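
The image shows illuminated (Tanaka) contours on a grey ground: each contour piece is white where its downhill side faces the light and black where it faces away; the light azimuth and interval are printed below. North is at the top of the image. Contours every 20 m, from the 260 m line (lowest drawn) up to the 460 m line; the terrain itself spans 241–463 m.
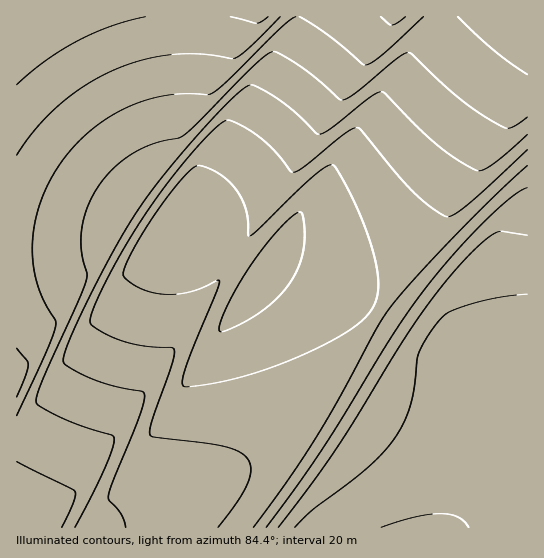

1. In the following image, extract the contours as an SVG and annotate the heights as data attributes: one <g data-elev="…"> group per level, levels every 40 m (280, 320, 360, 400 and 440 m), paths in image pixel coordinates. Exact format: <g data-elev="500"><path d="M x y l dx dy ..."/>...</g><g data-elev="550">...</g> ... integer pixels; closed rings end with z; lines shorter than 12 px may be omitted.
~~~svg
<g data-elev="280"><path d="M17 348l10 13 1 4-2 10-9 22"/><path d="M280 17l-30 30-15 11-4 1-34-5-31 1-33 8-32 13-25 15-22 19-20 21-17 24"/><path d="M405 17l-8 6-6 2-10-8"/></g><g data-elev="320"><path d="M527 117l-17 11-4 0-8-4-20-12-19-14-50-45-3 0-7 4-42 35-10 6-5 2-4-2-19-17-17-14-21-13-8-2-7 3-12 10-69 70-7 3-17 3-17 6-14 8-14 11-18 21-12 24-4 16-1 15 1 15 5 17-1 7-8 21-35 76-7 21 2 6 19 11 25 10 29 9 3 3-1 10-8 20-30 59"/></g><g data-elev="360"><path d="M527 150l-57 53-15 11-8 3-16-9-18-17-55-63-5 1-7 4-41 33-12 6-18-21-14-13-19-12-15-6-6 4-10 8-29 33-30 40-28 42-25 48-8 19-1 8 3 4 8 5 22 10 19 5 29 1 3 2 0 6-3 11-20 57-1 10 1 3 72 10 15 5 10 8 3 11-4 15-10 17-19 25"/></g><g data-elev="400"><path d="M220 331l3 0 12-4 24-14 18-14 13-16 9-17 5-19 0-21-1-11-2-3-7 3-13 12-30 38-25 43-6 17z"/><path d="M527 188l-16 9-26 24-31 33-29 35-33 46-72 118-54 74"/></g><g data-elev="440"><path d="M527 294l-25 3-25 5-26 9-9 6-12 16-11 18-8 54-7 17-9 16-11 13-15 15-55 43-19 18"/></g>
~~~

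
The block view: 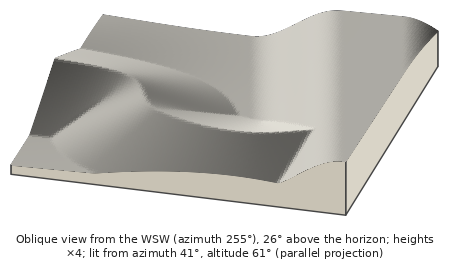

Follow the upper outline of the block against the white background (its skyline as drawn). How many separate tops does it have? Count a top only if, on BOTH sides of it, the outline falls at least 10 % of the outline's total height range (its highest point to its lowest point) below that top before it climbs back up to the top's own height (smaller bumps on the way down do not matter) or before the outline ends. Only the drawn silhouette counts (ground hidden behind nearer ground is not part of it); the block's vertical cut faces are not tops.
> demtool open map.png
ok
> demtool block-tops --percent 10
2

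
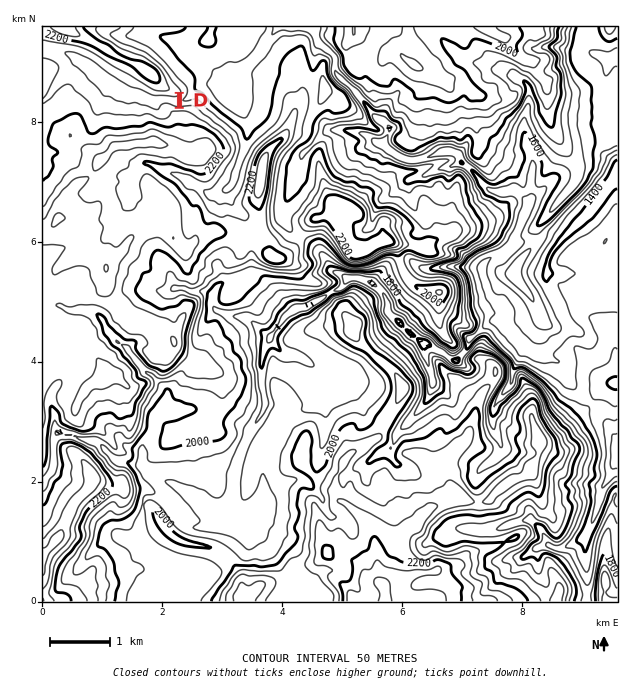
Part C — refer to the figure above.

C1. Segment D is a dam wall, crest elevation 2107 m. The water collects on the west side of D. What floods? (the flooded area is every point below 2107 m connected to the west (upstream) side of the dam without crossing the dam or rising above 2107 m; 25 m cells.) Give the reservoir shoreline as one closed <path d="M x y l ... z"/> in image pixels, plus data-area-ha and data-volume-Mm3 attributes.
<path d="M73 50l-12 0-1 2 8 6 2 8 6 2 10 11 10 9 7 10 9 2 3 2 7 0 5 4 10-2 2 2 10 1 8 5 3 0 0-4 4-4 5 0 6 3 2-1-1-11-1 1-3-1-18 0-8-3-6-4-9-2-22-14-18-14-18-8z" data-area-ha="60" data-volume-Mm3="12.58"/>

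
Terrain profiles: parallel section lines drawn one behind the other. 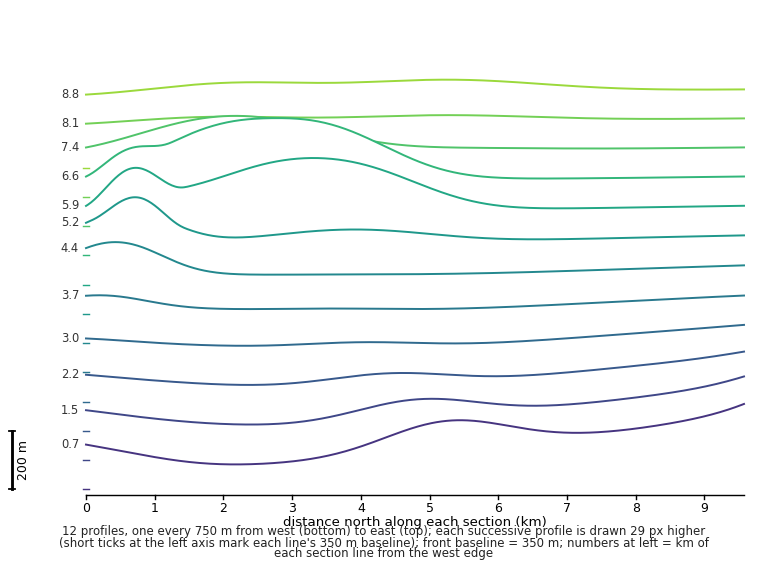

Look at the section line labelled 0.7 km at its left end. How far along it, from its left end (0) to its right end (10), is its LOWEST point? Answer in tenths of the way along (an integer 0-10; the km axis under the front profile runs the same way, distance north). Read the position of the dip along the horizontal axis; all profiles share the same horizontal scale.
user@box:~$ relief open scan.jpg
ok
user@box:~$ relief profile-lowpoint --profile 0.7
2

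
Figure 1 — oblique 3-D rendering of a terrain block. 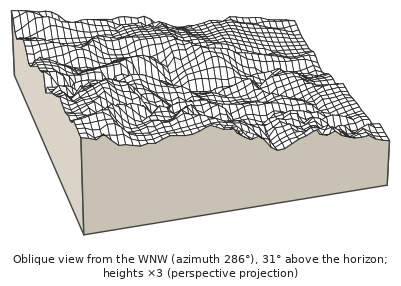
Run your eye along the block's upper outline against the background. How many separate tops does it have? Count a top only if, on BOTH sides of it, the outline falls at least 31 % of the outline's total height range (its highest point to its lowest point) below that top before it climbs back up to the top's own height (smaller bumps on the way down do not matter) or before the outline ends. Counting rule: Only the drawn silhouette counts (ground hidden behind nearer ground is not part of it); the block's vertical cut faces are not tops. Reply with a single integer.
0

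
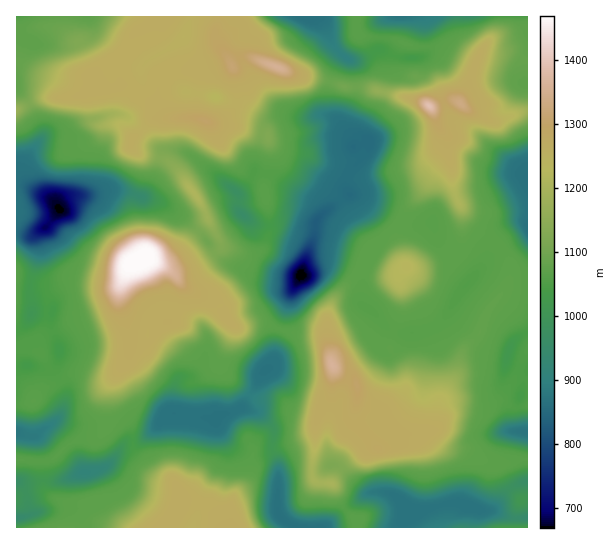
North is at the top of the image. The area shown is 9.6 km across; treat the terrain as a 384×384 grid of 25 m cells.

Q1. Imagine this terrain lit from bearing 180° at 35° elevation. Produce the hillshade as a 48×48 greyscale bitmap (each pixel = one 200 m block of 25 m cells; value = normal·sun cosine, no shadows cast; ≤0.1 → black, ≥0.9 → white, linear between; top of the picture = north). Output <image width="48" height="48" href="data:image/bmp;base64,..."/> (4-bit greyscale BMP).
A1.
<image width="48" height="48" href="data:image/bmp;base64,Qk32BAAAAAAAAHYAAAAoAAAAMAAAADAAAAABAAQAAAAAAIAEAAATCwAAEwsAABAAAAAAAAAAAAAAABEREQAiIiIAMzMzAERERABVVVUAZmZmAHd3dwCIiIgAmZmZAKqqqgC7u7sAzMzMAN3d3QDu7u4A////AHRHiZh1RXiZmZmWM3rv/riJmZmIdmY0eJiImZmGRGiZmZmGRoru/rdWiZmYh3h3mqqod4iIZWiZmId1eJm97shEeazMqqvLmYmXVEVoh3iZh0M0iZic3Lq6vN7u3d3cp6qpdUNGiGZ2RCM1iqmKmJvv/+3d7u3Mu8uru6p2eFMiI1Z3isuJh53//+7dzMuqvHZpvN3Zd2QjRFZ4mtuau8ze7u7typmYiCIlm8zMl0MiIiNoiaqqvNuaq7vMypl0MldkaZmrqDIiI0RGZ4mavLqZmZmau5l0NN3IWJmaqoZmeIdCNZh5qpmZmZmZqqmrzO7cmJqqmrmZmZl0VplnmZmZmYiIiZmt7ru8uZzMusy8zMy5iHdmmZmZmIh4iJmaq5mbupvd3M3d7u7rh0VliqmYd4d3d4mZmYiJqYm83czczNzKh0R1i7mGRGZmZ4mYmYiZmYaKvNy7qqqamHeHi6hTM0VVV4mYiZmYiYZ5mszLqZqrypmYiYY0VlVmZ4mZiZmZmZd5mazMqZvd3cyZhmRHiHd4h4mZmYiZqZmZmZrN2r3tzuyZhlR5mYiZiImaqYeJmZqpmZm9zNzKq7iHiFWJmZmZmImZqZiImZuqmZmavtqWeFI0V0eZmZmZmZmZmpmZmausuZmZrKmGdSEAFGiZm7qZmZmZmZmZmaqt26qqqZhmdEMAAnmZvdy5mZmZmZmZmYib3dy7mYU1dnYwAGmazMy5mZmZmZdomXZ5vd3JiFNImZmGQkmZmaqpmZmZmWQ0aGVnmryXhkaJm7zLlliYV4d4mZmZmCIyJXRUeIdWZHqZm7vcmGeZVERYmZmZhiMiMkMhIzI0RZmHearMmGaJhUV5mZmZc3dCMhIAAAASSadmeKqqmHNGiHiZmqmYVKuVIjIAAAAke5ZWmZqqmIQiaJmZrLmYV5mIZVUyISR5qmZ5qpmqqYdkWJqpvLmXeIeJqXd1VWibyGeaqZmqqZiHeJvMyoiGaInN3LmZm7qrpXiqmZq7mZmZqZvNyXh1eJzv/+3N3cu6VorLmZu7qZmZqaq8uoh2iZrf//7u7tumWL3KmaqruZmYiZqrqYmZmaqs3d3e7sqHjO7KqqqqqZmXSIiqmaqry9yYmaqry6ur3u3Mu6mYiZmYV3eZmsq+7u65mazKib3e7brNupmYiZmamIeKmazv7s3bq7u5ebzNypmrqIiHiZq82pmqmb3t3bve7typmZmZmIiZuYmZm73u28zLm7upq4ve7tzLqZmIh3iau7vN3u7tzduoqpmGRWmqqqqqqZmYiZmZve7v7u27qGMVh4hkRYh3iZmZmZmZmaqprO7tupiHZCEDNohmeJh2eImZmZmZmZqqvMuXdjNFZmZCJYmZmZdlRWeZmZmZmZmaqXQhQzV3iId2VHmqqZh1VER4mZmYmZmIdiASNJy5mZmIhUipmZmYh1RYmZmZmZiIdzMyR6y5iHZWhjN4iZmZh3ZWiZmZmYiZcxIjaJmWMiMzVTEliImYh3dleZmZmYiZUAAWiImEAANCJDEDeA=="/>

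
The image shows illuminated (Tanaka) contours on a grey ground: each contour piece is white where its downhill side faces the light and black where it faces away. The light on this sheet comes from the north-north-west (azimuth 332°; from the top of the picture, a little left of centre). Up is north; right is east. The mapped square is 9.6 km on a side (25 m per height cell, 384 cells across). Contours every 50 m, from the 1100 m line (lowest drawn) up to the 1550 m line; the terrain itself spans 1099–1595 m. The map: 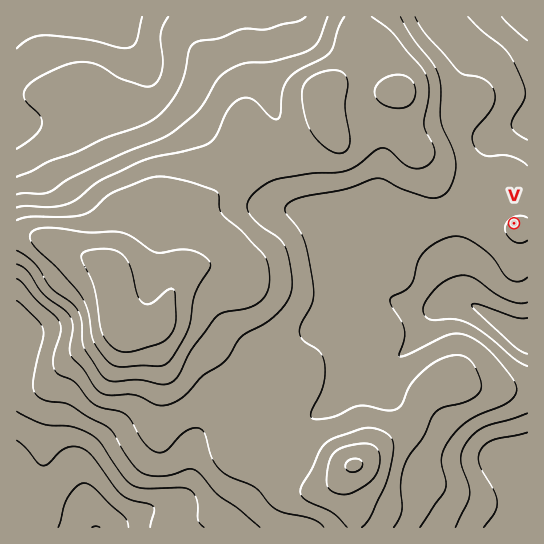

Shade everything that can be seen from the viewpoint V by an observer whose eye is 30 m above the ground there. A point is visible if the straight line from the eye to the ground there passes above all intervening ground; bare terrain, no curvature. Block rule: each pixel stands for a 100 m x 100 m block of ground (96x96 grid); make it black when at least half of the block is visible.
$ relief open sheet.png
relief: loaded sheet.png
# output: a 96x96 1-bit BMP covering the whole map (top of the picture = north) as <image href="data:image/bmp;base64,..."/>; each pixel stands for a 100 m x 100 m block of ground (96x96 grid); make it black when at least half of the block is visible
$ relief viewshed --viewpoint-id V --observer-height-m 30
<image width="96" height="96" href="data:image/bmp;base64,Qk2+BAAAAAAAAD4AAAAoAAAAYAAAAGAAAAABAAEAAAAAAIAEAAATCwAAEwsAAAIAAAAAAAAA////AAAAAAAAAAAAAAAAAAAAAAAAAAAAAAAAAAAAAAAAAAAAAAAAAB8AAAAAAAAAAAAAAB8AAAAAAAAAAAAAAA8AAAAAAAAAAAAAAA8AAAAAAAAAAAAAAAcAAAAAAAAAAAAAAAcAAAAAAAAAAAAAAAcAAAAAAAAAAAAAAA8AAAAAAAAAAAAgAB8AAAAAAAAAAABwAH8AAAAAAAAAAAHwA/8AAAAAAAAAAAf4D/+AAAAAAAAAAD/8H/+AAAAAAAAAAH/8f//AAAAAAAAAAP/////AAAAAAAAQAf/////gAAAAAAAYAf/////gAAAAAAAMAf/////gAAAAAAAHAAD////AAAAAAAADgAB///+AAAAAAAAD4AB///8AAAAAAAAD8AB///8AAAAAAAAD+AB///8AAAAAAAAH/AD///8AAH8AAAAH/gB////4H/8AAAAH/wB///////8AAAAH/4A///////8AAAAP/8A///////8AAAAP5+B///////8AAAAP5+D//v////8AAAAf5/D//D////8AAAAf//H/+D////wAAAAf//v/+D////gAAAAf////+H////AAAAYf/////P///8AAAA4f/////////4AAAAwP8A///////wAAABwP4A///////gAAABwPwA///////AAAABgPwA//////+AAAABgHgA//////+AAAABgHgA//////8AAAABgHwB//////8AAAABgDwB///4P/+AAAADwDwD///gP//j8AADwD4D///Af///8AAD4B8H//+Af///8AAD4B8P//8B////8AAH4A/f//8D////8AAH4A////4D////4AAH4AA///wD///v4AADwAA///gD////4AADgAB///gD////8AAAAAB///AD////8AAAAAB///AD////8AAAAAD///AD////8AAAAAH///AD////8AAAGAf///gD////8AAADA////8H////8AAAAA//////////8AAAAA//////////8AAAAA//////////8AAAAAgf////////8AAAAAAH////j///8AAAAAAH////h///8AAAAAAD////B///8AAAAAAD/8H/A///4AAAAAAD/AD/A///AAAAAAAB8AD/Af/4AAAAAAABwAD+AP/4AAAAAAABAAH8AP/4AAAAAAAAAAH4AP/8AAAAAAAAAAH4Af/+AAAAAAAAAAPwB//+AAAAAAAAAAPgH///gAAAAAAAAAPAP///8AAAAAAAAAPA////8AAAAAAAAAPA////8AAAAAAAAAOAP///8AAAAAAAAAOAD///8AAAAAAAAAPAB/8P8AAAAAAAAAHAA/8H8AAAAAAAAACAAf8D8AAAAAAAAAAAAP4D8AAAAAAAAAAAADwB8AAAAAAAAAAAAAAAAAAAAAAAAAAAAAAAAAAAAAAAAAAAAAAAAAAAAAAAAAAAAAAAAAAAAAAAAAAAAAAAAAAAAAAAAAAAAAgAAAAAAAAAAAAAAAAAAAAAAAAAAAAAAAAAAAAAAAAAAAAAAAAAA="/>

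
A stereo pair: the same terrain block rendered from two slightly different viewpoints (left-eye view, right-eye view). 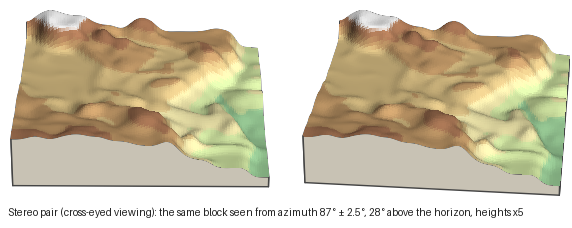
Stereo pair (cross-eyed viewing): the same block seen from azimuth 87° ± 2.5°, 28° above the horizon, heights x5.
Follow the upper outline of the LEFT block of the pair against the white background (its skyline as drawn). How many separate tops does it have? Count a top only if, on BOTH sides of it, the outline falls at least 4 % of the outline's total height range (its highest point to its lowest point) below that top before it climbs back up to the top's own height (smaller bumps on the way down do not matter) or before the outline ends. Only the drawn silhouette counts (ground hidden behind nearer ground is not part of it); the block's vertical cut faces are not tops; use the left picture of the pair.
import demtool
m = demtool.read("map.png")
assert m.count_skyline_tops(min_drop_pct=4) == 2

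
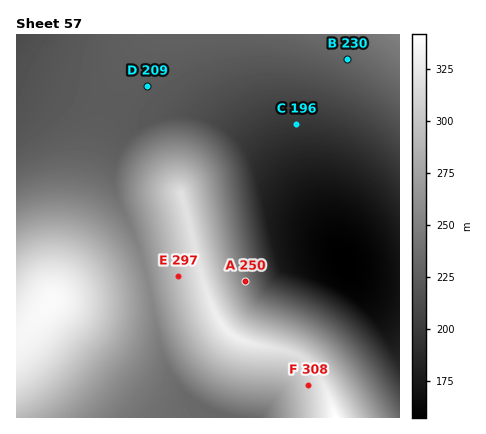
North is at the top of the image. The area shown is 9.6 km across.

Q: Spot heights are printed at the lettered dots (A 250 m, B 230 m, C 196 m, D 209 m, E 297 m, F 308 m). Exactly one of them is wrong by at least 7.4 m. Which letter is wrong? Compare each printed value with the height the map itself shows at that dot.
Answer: D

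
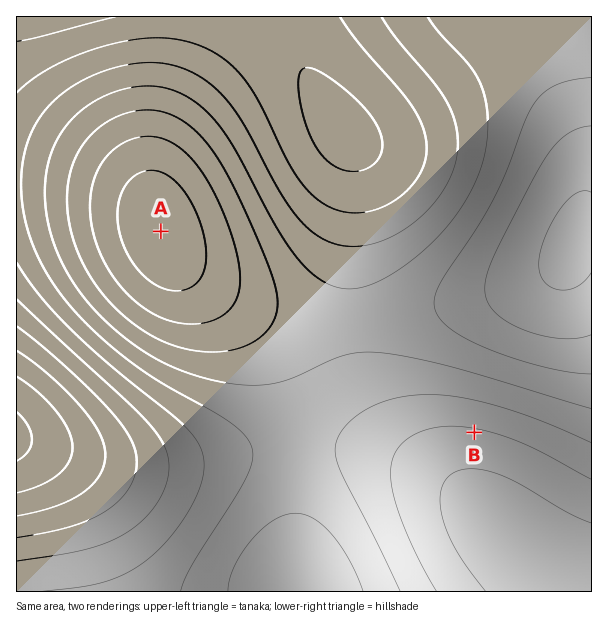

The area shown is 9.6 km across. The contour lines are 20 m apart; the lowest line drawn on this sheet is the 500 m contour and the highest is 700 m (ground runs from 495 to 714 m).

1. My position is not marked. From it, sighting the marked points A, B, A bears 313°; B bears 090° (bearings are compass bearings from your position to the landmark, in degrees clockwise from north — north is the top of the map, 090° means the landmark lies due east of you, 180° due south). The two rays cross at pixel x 376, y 432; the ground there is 610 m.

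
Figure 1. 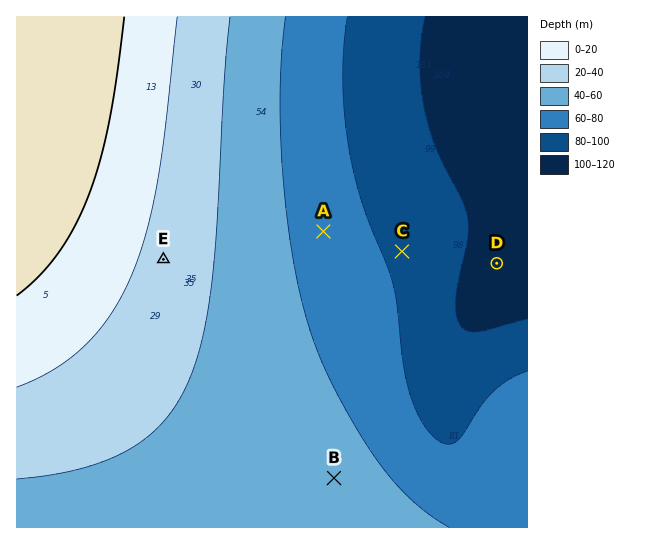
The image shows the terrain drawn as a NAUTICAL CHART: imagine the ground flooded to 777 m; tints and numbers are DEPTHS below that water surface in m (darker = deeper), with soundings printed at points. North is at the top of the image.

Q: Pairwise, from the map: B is higher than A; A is higher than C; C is lower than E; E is higher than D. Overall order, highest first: E B A C D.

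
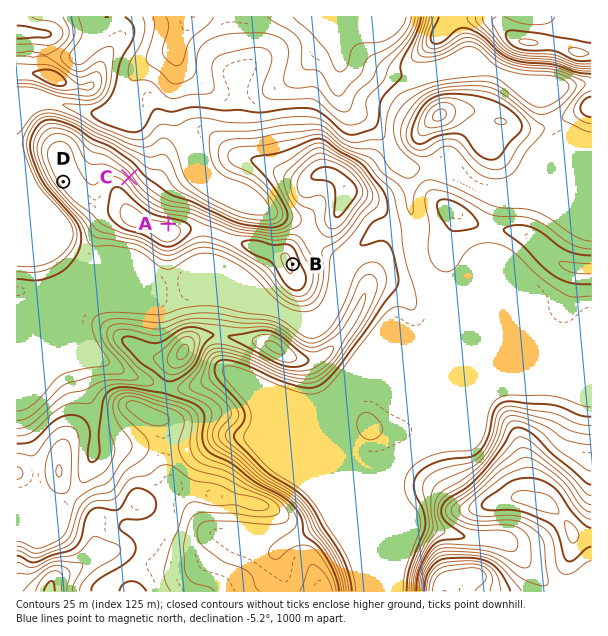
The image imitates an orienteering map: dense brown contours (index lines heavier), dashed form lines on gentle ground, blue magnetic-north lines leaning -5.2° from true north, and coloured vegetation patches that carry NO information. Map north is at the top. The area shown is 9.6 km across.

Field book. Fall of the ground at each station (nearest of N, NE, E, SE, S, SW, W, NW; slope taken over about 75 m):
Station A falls N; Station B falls E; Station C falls NE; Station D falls SW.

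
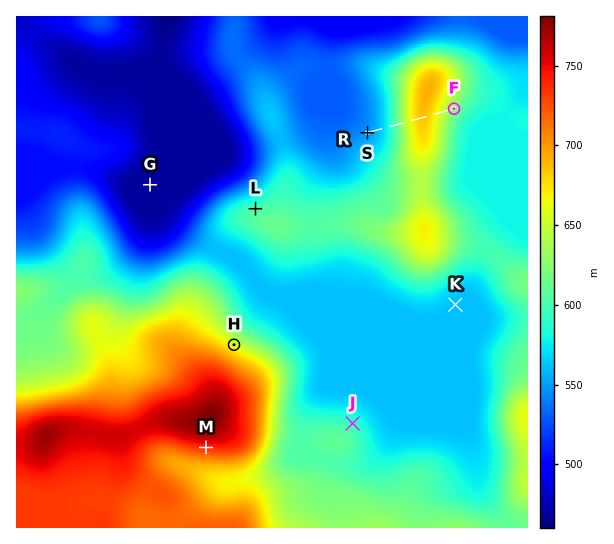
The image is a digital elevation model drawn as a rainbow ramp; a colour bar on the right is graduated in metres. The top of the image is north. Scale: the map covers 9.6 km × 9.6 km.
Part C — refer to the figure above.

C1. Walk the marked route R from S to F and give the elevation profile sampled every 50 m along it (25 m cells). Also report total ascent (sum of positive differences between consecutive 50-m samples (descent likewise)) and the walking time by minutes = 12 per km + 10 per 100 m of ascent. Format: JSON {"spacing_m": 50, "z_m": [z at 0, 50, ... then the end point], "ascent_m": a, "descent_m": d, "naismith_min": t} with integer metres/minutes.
{"spacing_m": 50, "z_m": [548, 550, 552, 555, 558, 562, 567, 573, 580, 587, 596, 605, 615, 625, 635, 646, 655, 664, 672, 678, 682, 685, 685, 684, 681, 677, 672, 666, 659, 653, 646, 640, 634, 628, 624], "ascent_m": 137, "descent_m": 61, "naismith_min": 34}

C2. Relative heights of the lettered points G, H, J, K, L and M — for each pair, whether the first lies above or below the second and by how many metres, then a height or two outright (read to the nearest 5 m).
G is below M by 270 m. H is above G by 190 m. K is below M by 180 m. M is above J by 150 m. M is above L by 140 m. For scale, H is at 660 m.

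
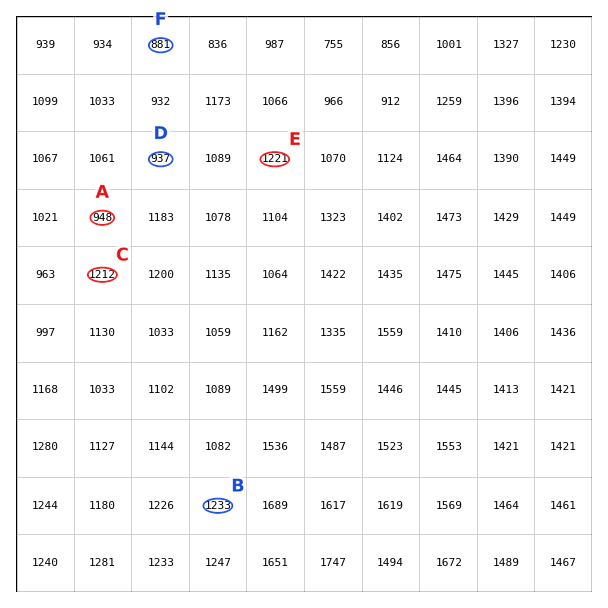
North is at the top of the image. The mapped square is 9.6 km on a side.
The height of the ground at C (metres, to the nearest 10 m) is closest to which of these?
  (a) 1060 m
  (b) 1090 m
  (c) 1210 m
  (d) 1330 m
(c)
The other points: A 950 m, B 1230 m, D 940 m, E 1220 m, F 880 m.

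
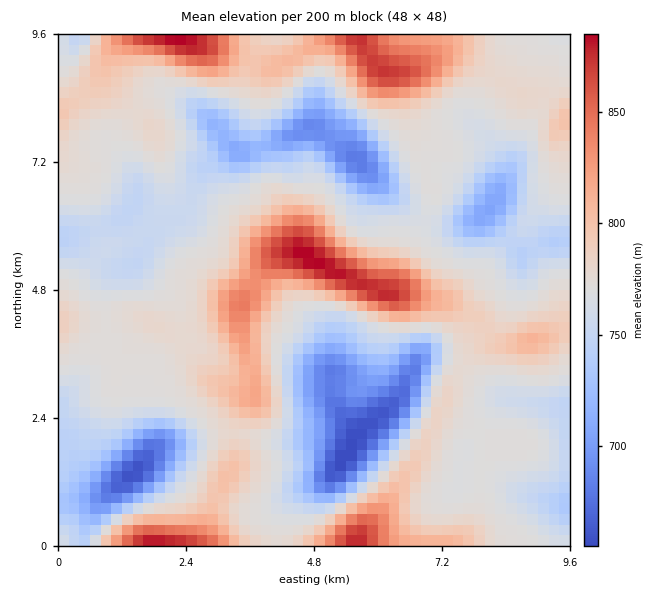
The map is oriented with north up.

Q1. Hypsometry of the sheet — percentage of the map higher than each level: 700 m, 94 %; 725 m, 89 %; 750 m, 78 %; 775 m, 39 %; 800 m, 16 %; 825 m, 9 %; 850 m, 5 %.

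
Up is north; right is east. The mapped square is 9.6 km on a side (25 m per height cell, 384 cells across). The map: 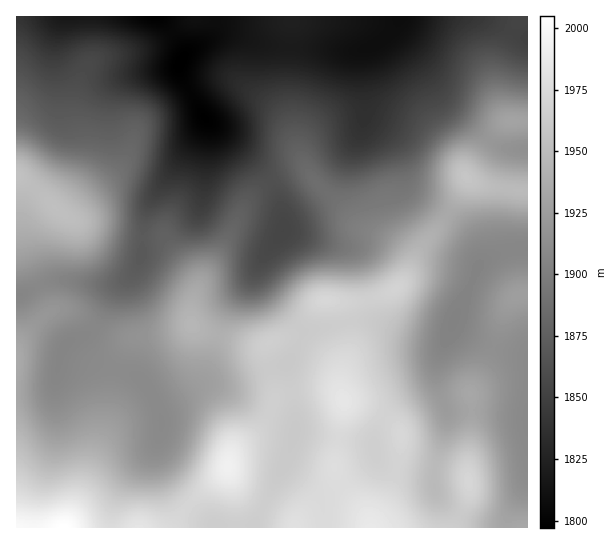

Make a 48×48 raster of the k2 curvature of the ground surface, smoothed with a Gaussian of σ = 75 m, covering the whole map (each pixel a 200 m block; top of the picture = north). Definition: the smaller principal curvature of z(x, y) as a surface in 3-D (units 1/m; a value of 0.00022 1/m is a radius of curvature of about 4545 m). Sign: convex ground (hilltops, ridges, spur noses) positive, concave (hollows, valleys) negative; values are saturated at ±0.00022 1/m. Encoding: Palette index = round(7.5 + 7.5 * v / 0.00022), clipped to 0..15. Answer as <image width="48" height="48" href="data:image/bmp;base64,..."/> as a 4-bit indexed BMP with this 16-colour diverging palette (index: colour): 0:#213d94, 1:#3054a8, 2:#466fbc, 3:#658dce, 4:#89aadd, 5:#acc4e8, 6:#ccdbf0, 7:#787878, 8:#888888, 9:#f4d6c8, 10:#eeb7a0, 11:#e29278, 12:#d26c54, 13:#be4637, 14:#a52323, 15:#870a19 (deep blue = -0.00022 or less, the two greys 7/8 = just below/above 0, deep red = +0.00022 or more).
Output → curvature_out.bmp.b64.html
<image width="48" height="48" href="data:image/bmp;base64,Qk32BAAAAAAAAHYAAAAoAAAAMAAAADAAAAABAAQAAAAAAIAEAAATCwAAEwsAABAAAAAAAAAAlD0hAKhUMAC8b0YAzo1lAN2qiQDoxKwA8NvMAHh4eACIiIgAyNb0AKC37gB4kuIAVGzSADdGvgAjI6UAGQqHAIZZy4Qkm5ZmZVRFRImHZmeIiJdVdjIiaYZYmXUze4VWZVVVQ2mHZmeJiIZDNFYwN2VGd3dDWHRWZVZmQld3dmeIiHYxJYlhJWVFd4hkNWRFVWiHQ0Z2Z2Z3ZmUgOKuCFHZEd3h1M0M0VYqoU0Vmd3ZmVmYgWqqDI3ZEZ3d2QzMjV5upVEVniYdlVmcgSqlzI3dEZ2ZmVEMhR5qYVVVWiYdlV3cwOqlzJHdUVmZmZVQxJ5qXVWVWd2ZlZ4hAGJhjNYdEVmd3dlVCFZqnVmZWZVVVaJlQBmZTRXdDV3d3dlVDI3mVVnZVVWZUWKpgBEREVnYzZ3eIdlVUIkZTRnZVaJl1RolQFERVVmU0Z3d3dlVmQjMiV4ZFeaqGZmcwJmd2VmU0Zmd3ZlVnVDMjaIZFiZmHd2YgSaqGVmUkZmZmZlVndVRFZ4ZWiIiHh3URarl2ZoYjZ3dmZlZ3ZlRnZmZWiHd3d3USWIdmZpczaId2ZlZ2ZlR4dmVWeId3dmUiRmZmZpdDV4d3d1V3dkRqmHZWeIiHdlUjRWVmd4ZURWZ4h1V5l1NZqYdlZ3h3ZlUzRmZmZnVVVFVohkWKqFNHiHdmRFZmZmYyRWZnZkZndmVWdkWKqFM0ZlVVVERVVmYyRVZ3djaJmHZFZTWJh0IRIzRniHd2ZmYxNFaIhzRpmHZDRDWIh0EAAkabuYdmeZhSI0WJmDIjMhEiIzWJmYQAADe+2nZVerp0M0RpqWQxAAEiIiNpq6gwAAJ7uGREaaqFRERWeIdUNERCIiJHq5dBAAASIQASRndmVEVUVYdVaIdTETMkeGRDIhAAAAAAJWVVVEVVVXZWiqlzAVUyRURVMzIQACMyNodmZEVmVWZniruVAFliEzVnVEVDRohlRYiIdUVVRFZ4ic23ADqVEUZ4ZEREaJh2VFd3ZUREM1aIiKyoMAiHMEeIdUM1Znh2VDVUM0VVZ1aIiJl1QAR3USeIdTJGZnd3ZDMzNHd2imZ4iIhUUwBoYieYdTJodmZ4h0IjWKhmeYZneJZEZxA3cyaYZDSJhUVomFEVnLdmeLhlZ2VFeFAWdTWHVEaIdTRXh1EX3sdVZtpkRERFeIIEdUV1RHiIZTNFZlIn7rdCIagxEjRWeIQCVURURoiHZUM0REMUmmIAADIBJFZmeIcRNUQzV4iHdlRFVVQRRSATRBEjV3dmmqlBJDIjV4iId2RFZnYxIyNpmEVVeIdmi8pSEiJEVniIh2VFZ3djI0esqHdmeHdmirlBATVmZ4iIh3VWZ4h1M2iql4hmd2ZVVnUgAld3Z4iIh3ZmZ4iGQ1d3Zodld2UyIiIQJXiHd4iId3ZmZ4h2VFZmZndVZ3ZTIQEjRpqXd3d2ZmZmZ4hlZmZmZodUaJmHdlQzRYmHZlVVVURVVndmZ3d2ZYhUWKqYiHVDM0ZlVERERERERWZmeIh2RIhTV5qYiGVFQzRVVVZmZmZlVFZnd3dkRGZTNFVVVUM2hlVnd4iId3d3ZVVnZmVVV0RDIAAAABNYmGZ3iImId4d3dlVmZVVXiQ=="/>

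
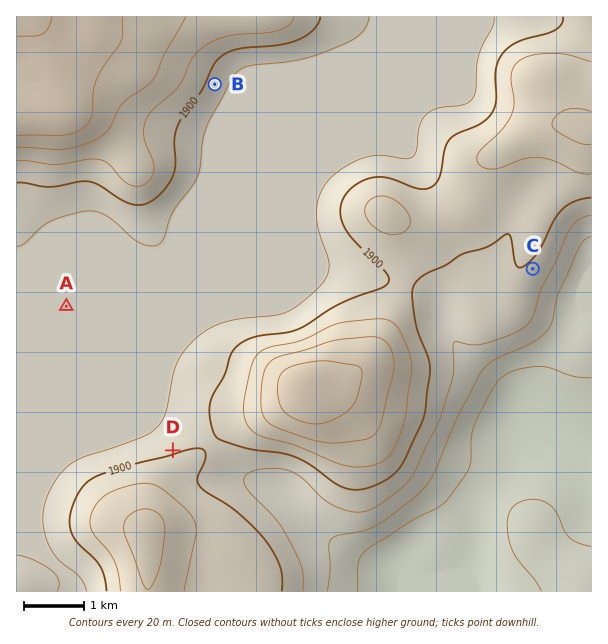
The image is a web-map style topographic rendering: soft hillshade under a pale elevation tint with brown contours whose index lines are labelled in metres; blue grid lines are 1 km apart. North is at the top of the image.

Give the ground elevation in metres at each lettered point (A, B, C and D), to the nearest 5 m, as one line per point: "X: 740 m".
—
A: 1880 m
B: 1890 m
C: 1895 m
D: 1900 m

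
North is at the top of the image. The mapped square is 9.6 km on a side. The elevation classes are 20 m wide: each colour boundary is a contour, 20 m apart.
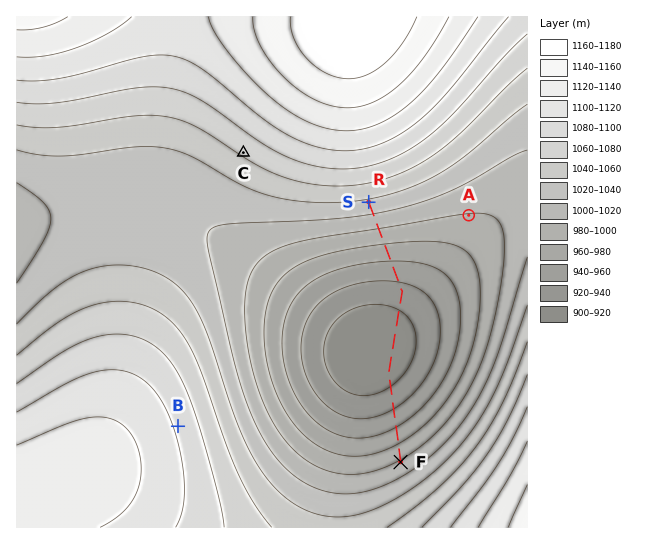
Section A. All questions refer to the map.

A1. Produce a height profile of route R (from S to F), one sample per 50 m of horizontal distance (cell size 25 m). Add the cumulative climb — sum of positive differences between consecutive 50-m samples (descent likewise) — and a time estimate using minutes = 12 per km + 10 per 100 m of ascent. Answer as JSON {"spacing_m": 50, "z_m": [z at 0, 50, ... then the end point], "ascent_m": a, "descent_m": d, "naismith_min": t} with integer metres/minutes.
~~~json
{"spacing_m": 50, "z_m": [1036, 1033, 1029, 1026, 1023, 1019, 1016, 1012, 1009, 1006, 1002, 999, 996, 992, 989, 986, 983, 979, 976, 973, 970, 967, 965, 962, 959, 956, 954, 951, 949, 947, 944, 942, 940, 938, 936, 934, 933, 931, 929, 927, 925, 923, 921, 920, 918, 917, 915, 914, 913, 912, 911, 910, 909, 909, 908, 908, 907, 907, 907, 907, 907, 907, 908, 908, 909, 910, 911, 912, 913, 915, 916, 918, 920, 922, 924, 927, 929, 931, 934, 936, 939, 942, 944, 947, 950, 953, 956, 959, 962, 965, 968, 972, 975, 978, 981, 985, 988, 991, 995, 998, 1001, 1003], "ascent_m": 96, "descent_m": 129, "naismith_min": 70}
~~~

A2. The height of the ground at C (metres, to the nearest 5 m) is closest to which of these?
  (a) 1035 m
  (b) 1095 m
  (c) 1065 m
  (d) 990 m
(c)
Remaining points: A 1000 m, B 1095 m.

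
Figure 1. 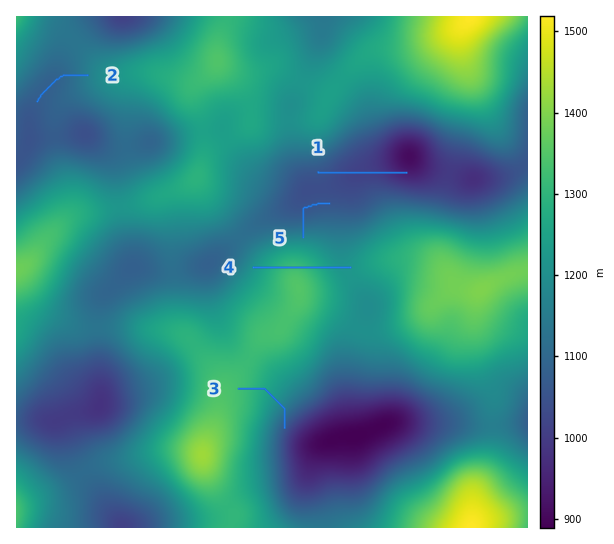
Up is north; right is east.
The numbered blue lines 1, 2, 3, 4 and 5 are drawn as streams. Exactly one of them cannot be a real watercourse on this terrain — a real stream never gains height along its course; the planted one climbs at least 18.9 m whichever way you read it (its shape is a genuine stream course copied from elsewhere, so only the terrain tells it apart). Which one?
4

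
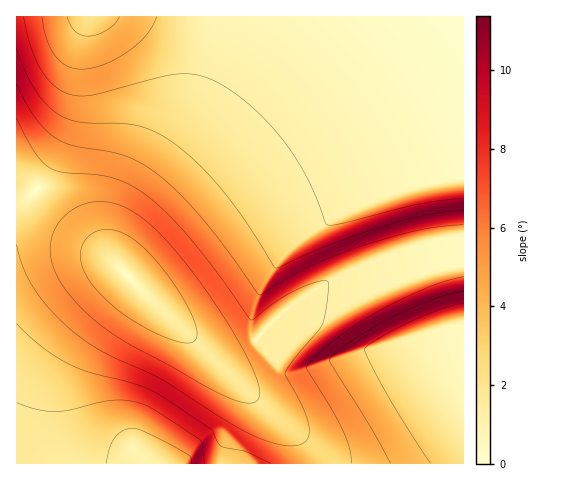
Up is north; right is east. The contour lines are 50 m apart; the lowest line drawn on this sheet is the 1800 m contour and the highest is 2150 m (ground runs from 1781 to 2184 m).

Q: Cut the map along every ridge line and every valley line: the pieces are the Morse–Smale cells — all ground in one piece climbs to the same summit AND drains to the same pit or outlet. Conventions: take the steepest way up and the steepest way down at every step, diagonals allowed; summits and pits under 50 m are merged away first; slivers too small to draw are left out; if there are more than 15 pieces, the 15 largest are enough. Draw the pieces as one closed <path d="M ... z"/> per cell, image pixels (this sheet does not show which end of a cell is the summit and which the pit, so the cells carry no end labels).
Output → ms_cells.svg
<path d="M463 16l-446 0-1 157 13 10 39 39 36 31 98 94 13 9 20-3 18-10 31-32 42-28 36-17 50-19 23-6 29-3z"/><path d="M17 174l0 290 293-1-5-18-19-21-36-30-146-141-36-31-39-39z"/><path d="M463 239l-21 1-22 5-58 21-36 17-28 18-24 18-21 24-9 5-16 8-13 0-8-3 96 88 5 8 3 15 152 0z"/>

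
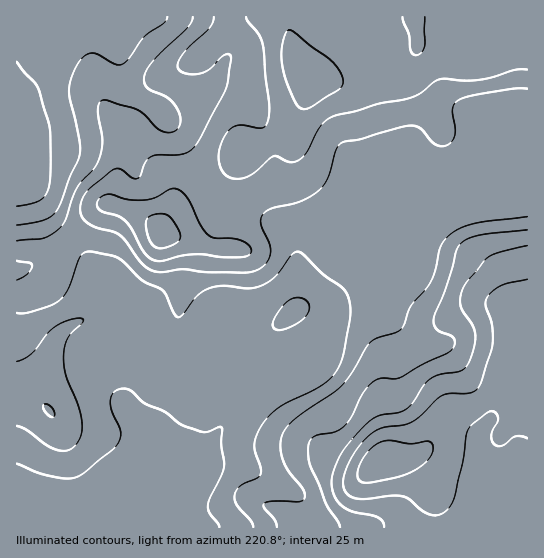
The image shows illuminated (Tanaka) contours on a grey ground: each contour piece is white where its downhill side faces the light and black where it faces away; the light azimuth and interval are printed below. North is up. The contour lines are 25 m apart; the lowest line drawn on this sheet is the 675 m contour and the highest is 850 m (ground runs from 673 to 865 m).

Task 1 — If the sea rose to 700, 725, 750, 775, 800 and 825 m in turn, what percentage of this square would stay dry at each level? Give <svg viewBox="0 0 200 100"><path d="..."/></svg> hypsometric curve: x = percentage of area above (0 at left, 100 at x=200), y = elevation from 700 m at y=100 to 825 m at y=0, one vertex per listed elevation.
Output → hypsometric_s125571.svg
<svg viewBox="0 0 200 100"><path d="M175 100l-40-20-50-20-30-20-27-20-16-20"/></svg>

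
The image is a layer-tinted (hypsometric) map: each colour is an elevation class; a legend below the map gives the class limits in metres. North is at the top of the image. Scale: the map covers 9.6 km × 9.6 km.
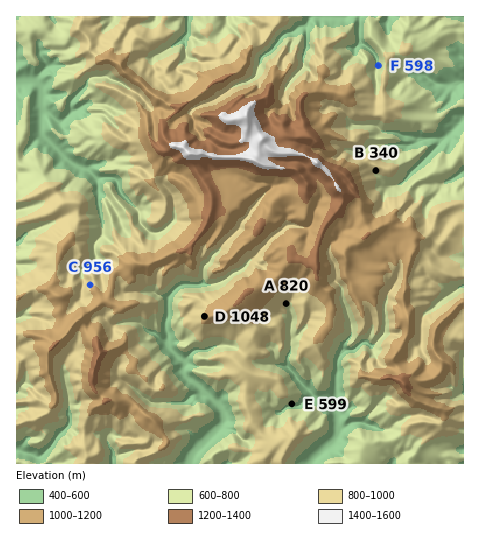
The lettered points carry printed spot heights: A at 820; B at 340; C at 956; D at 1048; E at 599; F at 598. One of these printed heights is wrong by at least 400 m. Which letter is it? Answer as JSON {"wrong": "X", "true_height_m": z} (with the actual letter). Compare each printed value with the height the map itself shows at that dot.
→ {"wrong": "B", "true_height_m": 840}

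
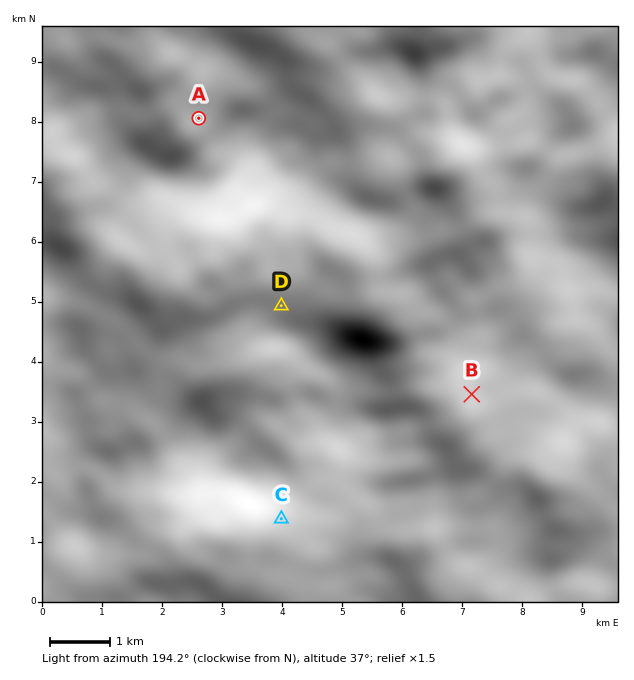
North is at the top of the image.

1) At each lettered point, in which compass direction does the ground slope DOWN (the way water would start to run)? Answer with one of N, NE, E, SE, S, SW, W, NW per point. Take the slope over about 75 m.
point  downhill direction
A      W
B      SW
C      SW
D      NW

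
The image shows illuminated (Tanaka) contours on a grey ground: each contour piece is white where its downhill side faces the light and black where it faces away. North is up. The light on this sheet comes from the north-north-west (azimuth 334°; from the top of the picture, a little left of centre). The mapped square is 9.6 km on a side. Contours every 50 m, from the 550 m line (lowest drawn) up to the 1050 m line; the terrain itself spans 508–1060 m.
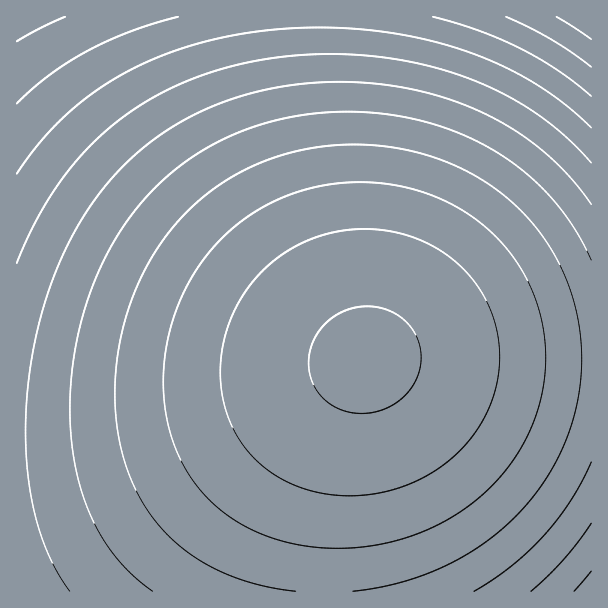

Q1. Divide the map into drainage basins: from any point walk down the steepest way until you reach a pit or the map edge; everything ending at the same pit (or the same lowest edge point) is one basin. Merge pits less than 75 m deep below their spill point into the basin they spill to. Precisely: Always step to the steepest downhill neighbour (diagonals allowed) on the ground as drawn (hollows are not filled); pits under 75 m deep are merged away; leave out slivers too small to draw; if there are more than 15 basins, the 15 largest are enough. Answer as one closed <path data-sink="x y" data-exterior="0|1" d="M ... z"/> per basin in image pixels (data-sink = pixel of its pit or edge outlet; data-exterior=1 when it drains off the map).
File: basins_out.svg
<path data-sink="591 17" data-exterior="1" d="M591 16l-277 1 2 67 10 95 16 81 24 100 226-1z"/><path data-sink="17 17" data-exterior="1" d="M314 16l-298 1 1 421 28 0 53-5 91-17 81-22 62-21 34-14-24-99-16-81-8-75z"/><path data-sink="591 591" data-exterior="1" d="M503 358l-131 0-8 4-18 49-14 66-6 54 0 61 266-1 0-231z"/>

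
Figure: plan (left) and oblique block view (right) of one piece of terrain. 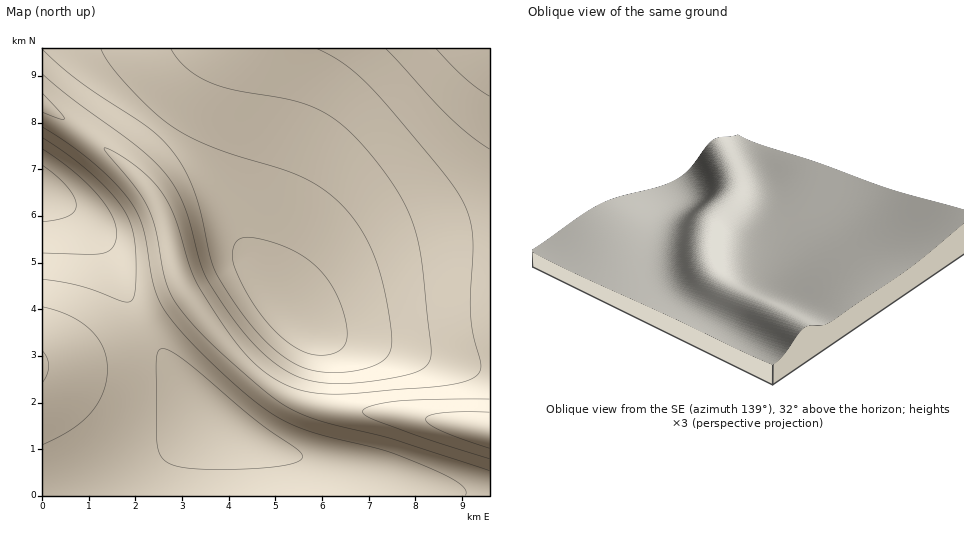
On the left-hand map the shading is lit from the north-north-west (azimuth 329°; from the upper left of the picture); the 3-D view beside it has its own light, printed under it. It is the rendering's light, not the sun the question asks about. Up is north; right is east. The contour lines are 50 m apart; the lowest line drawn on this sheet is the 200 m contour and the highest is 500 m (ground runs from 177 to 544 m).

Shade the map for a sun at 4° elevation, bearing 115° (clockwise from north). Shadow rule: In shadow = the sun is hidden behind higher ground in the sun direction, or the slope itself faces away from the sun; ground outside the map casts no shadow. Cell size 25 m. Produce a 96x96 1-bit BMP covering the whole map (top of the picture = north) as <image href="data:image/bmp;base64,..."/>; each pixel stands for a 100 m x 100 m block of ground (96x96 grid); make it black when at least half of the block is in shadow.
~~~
<image width="96" height="96" href="data:image/bmp;base64,Qk2+BAAAAAAAAD4AAAAoAAAAYAAAAGAAAAABAAEAAAAAAIAEAAATCwAAEwsAAAIAAAAAAAAA////AAAAAAAAAAAAAAAAAAAAAAAAAAAAAAAAAAAAAAAAAAAAAAAAAAAAAAAAAAAAAAAAAAAAAAAAAAAAAAAAAAAAAAAAAAAAAAAAAAAAAAAAAAAAAAAAAAAAAAAAAAAAAAAAAAAAAAAAAAAAAAAAAAAAAAAAAAAAAAAAAAAAAAAAAAAAAAAAAAAAAAAAAAAAAAAAAAAAAAAAAAAAAAAAAAAAAAAAAAAAAAAAAAAAAAAAAAAAAAAAAAAAAAAAAAAAAAAAAAAAAAAAAAAAAAAAAAAAAAAAAAAAAAAAAAAAAAAAAAAAAAAAAAAAH/8AAAAAAAAAAAP///8AAAAAAAAAAP////wAAAAAAAAAA/////gAAAAAAAAAD////+AAAAAAAAAAP////4AAAAAAAAAAf////AAAAAAAAAAA////8AAAAAAAAAAB////wAAAAAAAAAAD///+AAAAAAAAAAAH///4AAAAAAAAAAAH///gAAAAAAAAAAAH//8AAAAAAAAAAAAP//wAAAAAAAAAAAAH/+AAAAAAAAAAAAAH/gAAAAAAAAABAAAAwAAAAAAAAAAHAAAAAAAAAAAAAAAPAAAAAAAAAAAAAAAeAAAAAAAAAAAAAAB+AAAAAAAAAAAAAAD8AAAAAAAAAAAAAAP8AAAAAAAAAAAAAAf4AAAAAAAAAAAAAA/4AAAAAAAAAAAAAD/4AAAAAAAAAAAAAH/4AAAAAAAAAAAAAP/wAAAAAAAAAAAAAf/wAAAAAAAAAAAAB//wAAAAAAAAAAAAD//wAAAAAAAAAAAAH//gAAAAAAAAAAAAP//gAAAAAAAAAAAAf//gAAAAAAAAAAAB///gAAAAAAAAAAAD///gAAAAAAAAAAAH///AAAAAAAAAAAAP///AAAAAAAAAAAA////AAAAAAAAAAAB///+AAAAAAAAAAAD///+AAAAAAAAAAAD///+AAAAAAAAAAAD///8AAAAAAAAAAAD///8AAAAAAAAAAAD///4AAAAAAAAAAAD///wAAAAAAAAAAAD///gAAAAAAAAAAAD///AAAAAAAAAAAAD//+AAAAAAAAAAAAD//4AAAAAAAAAAAAD//wAAAAAAAAAAAAD//AAAAAAAAAAAAAD/4AAAAAAAAAAAAAD/AAAAAAAAAAAAAAD4AAAAAAAAAAAAAAAAAAAAAAAAAAAAAAAAAAAAAAAAAAAAAAAAAAAAAAAAAAAAAAAAAAAAAAAAAAAAAAAAAAAAAAAAAAAAAAAAAAAAAAAAAAAAAAAAAAAAAAAAAAAAAAAAAAAAAAAAAAAAAAAAAAAAAAAAAAAAAAAAAAAAAAAAAAAAAAAAAAAAAAAAAAAAAAAAAAAAAAAAAAAAAAAAAAAAAAAAAAAAAAAAAAAAAAAAAAAAAAAAAAAAAAAAAAAAAAAAAAAAAAAAAAAAAAAAAAAAAAAAAAAAAAAAAAAAAAAAAAAAAAAAAAAAAAAAAAAAAAAAAAAAAAAAAAAAAAAAAAAAAAAAAAAAAAAAAAAAAAAAAAAAAAAAAAAAAAAAAAAAAAA="/>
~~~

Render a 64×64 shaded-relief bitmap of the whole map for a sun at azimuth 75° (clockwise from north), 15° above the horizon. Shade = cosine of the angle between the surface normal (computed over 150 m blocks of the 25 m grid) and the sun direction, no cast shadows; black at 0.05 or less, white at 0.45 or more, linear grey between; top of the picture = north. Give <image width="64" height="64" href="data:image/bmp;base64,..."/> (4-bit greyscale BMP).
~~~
<image width="64" height="64" href="data:image/bmp;base64,Qk12CAAAAAAAAHYAAAAoAAAAQAAAAEAAAAABAAQAAAAAAAAIAAATCwAAEwsAABAAAAAAAAAAAAAAABEREQAiIiIAMzMzAERERABVVVUAZmZmAHd3dwCIiIgAmZmZAKqqqgC7u7sAzMzMAN3d3QDu7u4A////AIiIiIiIiIiIiIiIiIiIiIiIiIiIiIiIiIiIiIiId3d3iIiIiIiIiIiIiIiIiIiIiIiIiIiIiIiIiIiIiHd3d2aIiIiIiIiIiIiIiIiIiIiIiIiIiIiIiIiIiHd3d2ZmZYiIiIiIiIiIiIiIiIiIiIiIiIiIiIiIiHd3d2ZmZVVViIiIiIiIiIiIiIiIiIiIiIiIiIiHd3d3d2ZmZVVVRESIiIiIiIiIiIiIiIiIiIiIiId3d3d3d2ZmZVVURERDM4iIiIiIiIiIiIiIiIiIiIh3d3dmZmZmZlVURERDMzMziIiIiIiIiIiZmZmYiIiId3dmZmZlVVVVVERDMzMzRESIiIiIiImZmZmZmZmIiId2ZlVVVVVVVVRERDRERERVVYiIiImZmZmZmZmZmYiHdmVVRERERVVVVEREREVVVmZ3iIiJmZmZmZmZmZmYiHdlVEQ0REVVVVVVVVVVZmd3iIiIiJmZmZmZmZmZmZiHdlRDMzRFVWZmZmZmZnd4iIiZmYiJmZmZmZmZmZmZiHdlQzMzRVZnd3d3d3eIiImZmZmqiJmZmZmZmZmZmZiHdlQzIzRWeIiIiIiIiJmZmZmZmZmJmZmZmZmZmZmZmHdlQyI0VniZqqmZmZmZmZmZmZmZmZmZmZmZmZmZmZmIdlQyI0V4mru7qqmZmZmZmZmZiIiImZmZmZmZmZmZmIdlQyI0Z5q8zLuqqZmYiIiIiIiIiIiZmZmZmZqqmZmYdlQyI0aKvN3cu6qZiIiIiIh3d3d3d5mZmZmaqqqZmYdlQyI0aKzd3cy6mZiIh3d3d3d3d3d3mZmZmaqqqpmYdlQyI0aKze7dy6mYiHd3d3ZmZmZmZmaZmZmqqqqqmYh1QyI0aLzu7ty6mYh3d3ZmZmZmZmZmZpmZmaqqqqmZh2QyI0aLzu7ty6mYh3d2ZmZmZmZmZmZmmZmaqqqqmZh2VDIkaKzv/ty6mYh3dmZmZmZmZmZmZmaZmZqqqqqZiGVDIjWKzv/ty6mYh3d2ZmZmZmZmZmZmZpmZmqqqqZmHVDIjV6zv/+26mYh3d2ZmZmZmZmZmZmZmmZmaqqqZmHZDIjRpzv/+3LqYh3d3ZmZmZmZmZmZmZmeZmZmamZmHZTIiRovf/+3LqYiHd3dmZmZmZmZmZmZmZ5mZmZmZmYdUMiNYre/+3LqYiHd3d2ZmZmZmZmZmZmZ3mZmZmZmYdlMhJHnO//7LqZiHd3d3ZmZmZmZmZmZmZneZmZmZmYh1QhE1i9//7cqZiId3d3ZmZmZmZmZmZmZmd5mZmZmZh2UyEket7/7cupiId3d3d2ZmZmZmZmZmZmZ3mZmZmZiHZCESWL7//supiIh3d3d3ZmZmZmZmZmZmZ3eZmZmZiHZTIRNZzv/tupmIh3d3d3dmZmZmZmZmZmZnd5mZmZiIdkMRE2rf/+y6mIh3d3d3d2ZmZmZmZmZmZmd3mZmZiId1QhAUe9/+3KmIiHd3d3d3ZmZmZmZmZmZmZ3eZmIiIh2UxACSL7/7bqYiHd3d3d3dmZmZmZmZmZmZnd4iIiIh3VCEAJZzv/suZiHd3d3d3d2ZmZmZmZmZmZnd3iIiIh3ZTIAE2nO/typiId3d3d3d3dmZmZmZmZmZmd3eIiIh3ZUIQAUet7+26mId3d3d3d3d2ZmZmZmZmZmZ3d4iId3ZUMgACWL3+3LmIh3d3d3d3d3ZmZmZmZmZmZnd3iId3ZUMhABNpzu7bqYh3d3d3d3d3dmZmZmZmZmZmd3eId3ZUMhAAJIve7cupiHd3d3d3d3d3ZmZmZmZmZmZ3d3d2ZUMhAAFGnN7tupiHd3d3d3d3d3dmZmZmZmZmZnd3d2ZUMhAAE1i97ty5mId3d3d3d3d3d2ZmZmZmZmZmZ3dmVUMhAAE1is3ty6mId3d3d3d3d3d3ZmZmZmZmZmZnd2VDIhABI1er3dy6mId3d3d3d3d3d3dmZmZmZmZmZmZ3VDIRABI1ebzdzKmYd3d3d3d3d3d3d2ZmZmZmZmZmZndDIRARJGibzdy7qYh3d3d3d3d3d3d3ZmZmZmZmZmZmdyIRERNGirzdy6qYh3d3d3d3d3d3d3dmZmZmZmZmZmZnERESNWirzMy6mYh3d3d3d3d3d3d3d2ZmZmZmZmZmZmYREiRXmrzMy6mId3d3d3d3d3d3d3d3ZmZmZmZmZmZmZhEjVom7zMu6mId3d3d3d3d3d3d3d3dmZmZmZmZmZmZmI0V4q8zMuqmId3d3d3d3d3d3d3d3d2ZmZmZmZmZmZmZFaJq8zLupmHd3d3d3d3d3d3d3d3d2ZmZmZmZmZmZmZmeavMzLupiHd3d3d3d3d3d3d3d3d3ZmZmZmZmZmZmZmibvMzLqpiHd3d3d3d3d3d3d3d3d3dmZmZmZmZmZmZma7zMzLqZh3d2Znd3d3d3d3d3d3d3d2ZmZmZmZmZmZmZszcy7qYh3d2Zmd3d3d3d3d3d3d3d3ZmZmZmZmZmZmZm3cy6qYh3dmZmZ3d3d3d3d3d3d3d3dmZmZmZmZmZmZmbdy6qYh3dmZmZnd3d3d3d3d3d3d3dmZmZmZmZmZmZmZsy6mYh3d2ZmZnd3d3d3d3d3d3d3d2ZmZmZmZmZmZmZmy6mYh3d2ZmZmd3d3d3d3d3d3d3d3ZmZmZmZmZmZmZma6mYh3d3ZmZmd3d3d3d3d3d3d3d3dmZmZmZmZmZmZmZqmYh3d3dmZmZ3d3d3d3d3d3d3d3dmZmZmZmZmZmZmZn"/>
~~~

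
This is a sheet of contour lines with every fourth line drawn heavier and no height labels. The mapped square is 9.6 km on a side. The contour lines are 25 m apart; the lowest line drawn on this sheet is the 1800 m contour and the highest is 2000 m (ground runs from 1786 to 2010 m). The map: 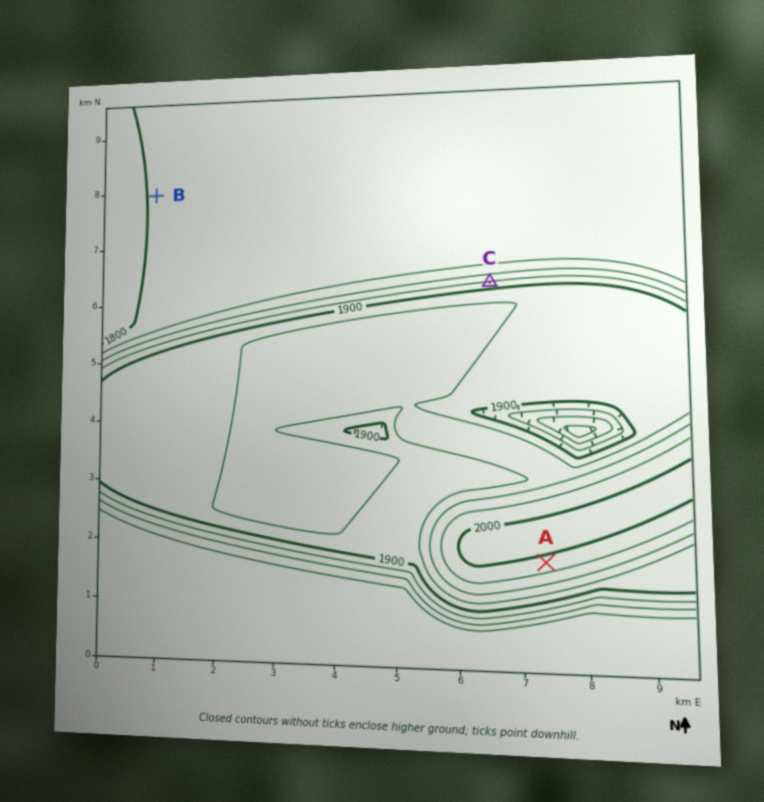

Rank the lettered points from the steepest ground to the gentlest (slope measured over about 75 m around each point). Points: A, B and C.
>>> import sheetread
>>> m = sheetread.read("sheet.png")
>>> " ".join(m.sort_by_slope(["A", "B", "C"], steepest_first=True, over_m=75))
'C A B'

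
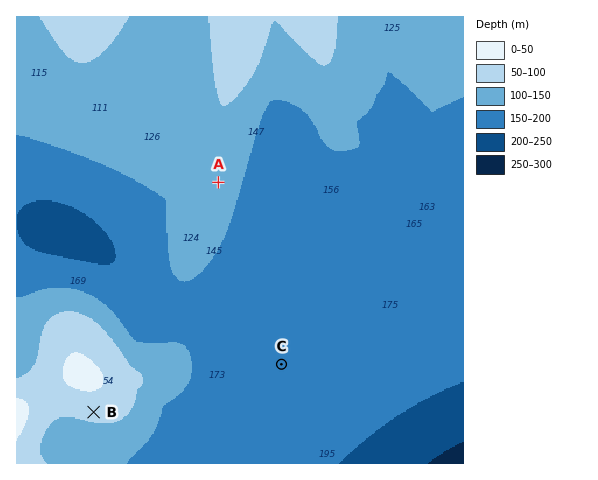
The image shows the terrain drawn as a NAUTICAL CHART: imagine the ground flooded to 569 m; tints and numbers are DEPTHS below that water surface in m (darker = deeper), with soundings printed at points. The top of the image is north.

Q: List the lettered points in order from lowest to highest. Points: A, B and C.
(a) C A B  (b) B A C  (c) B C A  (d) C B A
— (a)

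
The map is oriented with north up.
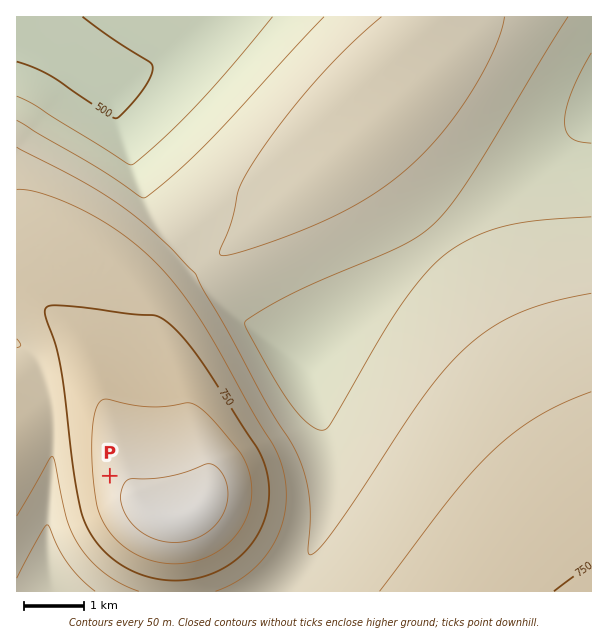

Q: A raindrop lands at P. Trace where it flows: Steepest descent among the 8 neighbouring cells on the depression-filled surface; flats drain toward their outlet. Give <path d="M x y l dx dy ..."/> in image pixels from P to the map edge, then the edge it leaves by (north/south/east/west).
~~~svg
<path d="M110 476l-57 0-2 1 0 8-1 1 0 18-2 2 0 24-1 1 0 27 1 2 0 10 2 2 0 6 1 1 0 8 5 4"/>
exit: south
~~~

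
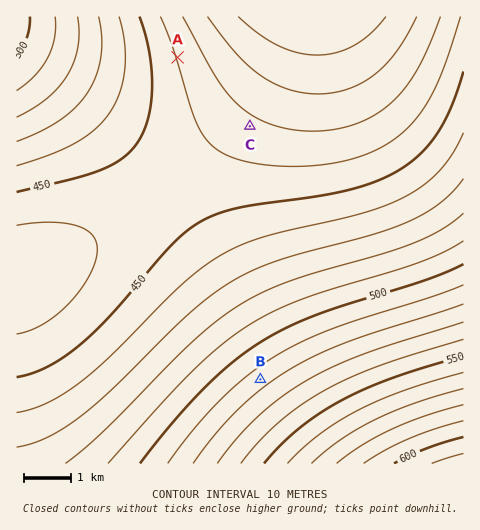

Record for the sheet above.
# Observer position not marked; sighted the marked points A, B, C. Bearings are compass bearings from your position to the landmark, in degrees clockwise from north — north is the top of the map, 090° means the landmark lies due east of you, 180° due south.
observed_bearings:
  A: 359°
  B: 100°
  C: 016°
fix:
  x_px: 182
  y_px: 365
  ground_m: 485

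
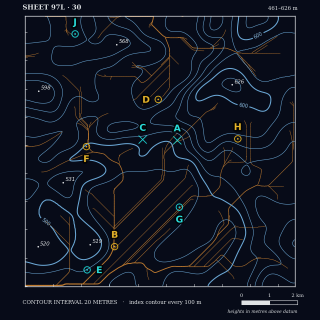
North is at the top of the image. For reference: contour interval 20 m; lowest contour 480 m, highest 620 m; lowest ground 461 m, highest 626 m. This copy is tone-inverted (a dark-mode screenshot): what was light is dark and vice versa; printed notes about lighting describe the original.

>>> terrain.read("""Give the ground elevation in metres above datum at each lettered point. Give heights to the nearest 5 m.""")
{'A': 510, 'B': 470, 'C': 510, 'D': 515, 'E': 480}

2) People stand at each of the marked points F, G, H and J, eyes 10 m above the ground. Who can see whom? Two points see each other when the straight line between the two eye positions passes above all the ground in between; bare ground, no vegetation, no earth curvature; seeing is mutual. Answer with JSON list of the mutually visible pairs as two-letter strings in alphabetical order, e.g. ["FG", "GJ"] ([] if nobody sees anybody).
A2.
["FG", "GH"]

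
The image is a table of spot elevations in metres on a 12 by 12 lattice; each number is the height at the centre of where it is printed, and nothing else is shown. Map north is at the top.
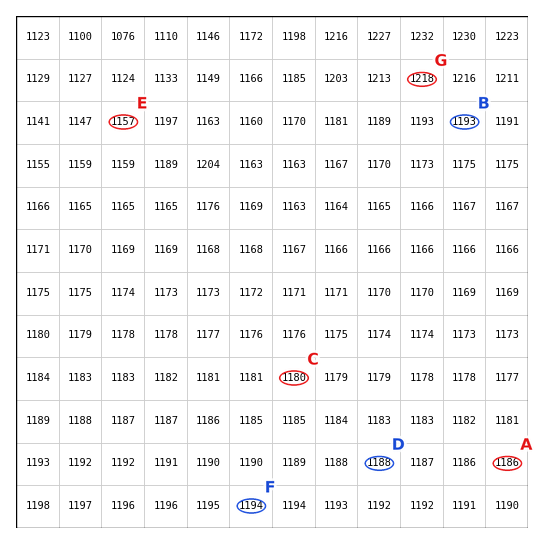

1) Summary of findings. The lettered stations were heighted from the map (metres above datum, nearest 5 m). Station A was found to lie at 1185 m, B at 1195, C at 1180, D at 1190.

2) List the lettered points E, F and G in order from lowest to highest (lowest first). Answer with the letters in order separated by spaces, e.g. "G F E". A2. E F G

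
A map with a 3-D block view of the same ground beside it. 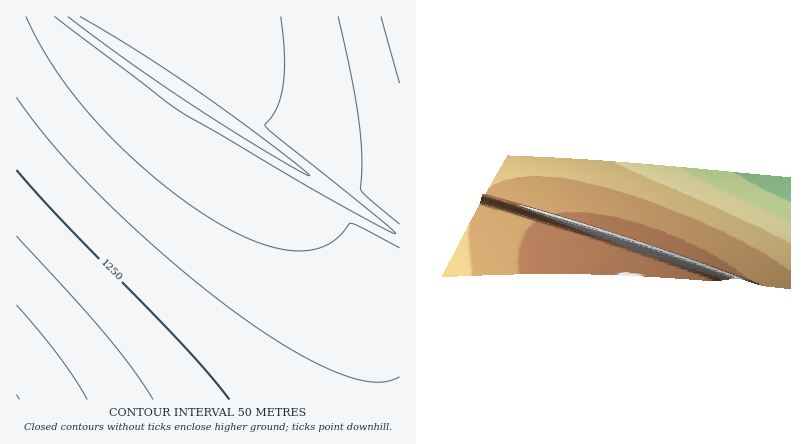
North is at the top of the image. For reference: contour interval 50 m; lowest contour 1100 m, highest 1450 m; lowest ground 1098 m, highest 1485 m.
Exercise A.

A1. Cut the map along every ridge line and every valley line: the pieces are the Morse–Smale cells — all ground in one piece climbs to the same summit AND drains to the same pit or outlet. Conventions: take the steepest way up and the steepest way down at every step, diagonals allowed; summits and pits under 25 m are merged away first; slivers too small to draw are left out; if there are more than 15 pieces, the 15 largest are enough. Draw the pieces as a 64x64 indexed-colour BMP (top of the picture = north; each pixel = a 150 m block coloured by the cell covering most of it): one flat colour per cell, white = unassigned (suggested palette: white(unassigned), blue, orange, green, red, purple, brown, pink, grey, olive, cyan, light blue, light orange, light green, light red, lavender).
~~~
<image width="64" height="64" href="data:image/bmp;base64,Qk12CAAAAAAAAHYAAAAoAAAAQAAAAEAAAAABAAQAAAAAAAAIAAATCwAAEwsAABAAAAAAAAAA////ALR3HwAOf/8ALKAsACgn1gC9Z5QAS1aMAMJ34wB/f38AIr28AM++FwDox64AeLv/AIrfmACWmP8A1bDFABERERERERERERERERERERERERERERERERERERERERERERERERERERERERERERERERERERERERERERERERERERERERERERERERERERERERERERERERERERERERERERERERERERERERERERERERERERERERERERERERERERERERERERERERERERERERERERERERERERERERERERERERERERERERERERERERERERERERERERERERERERERERERERERERERERERERERERERERERERERERERERERERERERERERERERERERERERERERERERERERERERERERERERERERERERERERERERERERERERERERERERERERERERERERERERERERERERERERERERERERERERERERERERERERERERERERERERERERERERERERERERERERERERERERERERERERERERERERERERERERERERERERERERERERERERERERERERERERERERERERERERERERERERERERERERERERERERERERERERERERERERERERERERERERERERERERERERERERERERERERERERERERERERERERERERERERERERERERERERERERERERERERERERERERERERERERERERERERERERERERERERERERERERERERERERERERERERERERERERERERERERERERERERERERERERERERERERERERERERERERERERERERERERERERERERERERERERERERERERERERERERERERERERERERERERERERERERERERERERERERERERERERERERERERERERERERERERERERERERERERERERERERERERERERERERERERERERERERERERERERERERERERERERERERERERERERERERERERERERERERERERERERERERERERERERERERERERERERERERERERERERERERERERERERERERERERERERERERERERERERERERERERERERERERERERERERERERERERERERERERERERERERERERERERERERERERERERERERERERERERERERERERERERERERERERERERERERERERERERERERERERERERERERERERERERERERERERERERERERERERERERERERERERERERERERERERERERERERERESIRERERERERERERERERERERERERERERERERERERERESIhEREREREREREREREREREREREREREREREREREREREiIiEREREREREREREREREREREREREREREREREREREREiIiIRERERERERERERERERERERERERERERERERERERIiIiIhERERERERERERERERERERERERERERERERERERIiIiIiERERERERERERERERERERERERERERERERERESIiIiIiIRERERERERERERERERERERERERERERERERESIiIiIiIhEREREREREREREREREREREREREREREREREiIiIiIiIiEREREREREREREREREREREREREREREREREiIiIiIiIiIRERERERERERERERERERERERERERERERIiIiIiIiIiIhERERERERERERERERERERERERERERERIiIiIiIiIiIiERERERERERERERERERERERERERERESIiIiIiIiIiIiIRERERERERERERERERERERERERERESIiIiIiIiIiIiIhEREREREREREREREREREREREREREiIiIiIiIiIiIiIiEREREREREREREREREREREREREREiIiIiIiIiIiIiIiIRERERERERERERERERERERERERIiIiIiIiIiIiIiIiIhERERERERERERERERERERERERIiIiIiIiIiIiIiIiIiERERERERERERERERERERERESIiIiIiIiIiIiIiIiIiIRERERERERERERERERERERESIiIiIiIiIiIiIiIiIiIhEREREREREREREREREREREiIiIiIiIiIiIiIiIiIiIiEREREREREREREREREREREiIiIiIiIiIiIiIiIiIiIiIRERERERERERERERERERIiIiIiIiIiIiIiIiIiIiIiIhERERERERERERERERERIiIiIiIiIiIiIiIiIiIiIiIiERERERERERERERERERIiIiIiIiIiIiIiIiIiIiIiIiIRERERERERERERERESIiIiIiIiIiIiIiIiIiIiIiIiIhEREREREREREREREREiIiIiIiIiIiIiIiIiIiIiIiIiERERERERERERERERERIiIiIiIiIiIiIiIiIiIiIiIiIREREREREREREREREREiIiIiIiIiIiIiIiIiIiIiIiIhERERERERERERERERERIiIiIiIiIiIiIiIiIiIiIiIiEREREREREREREREREREiIiIiIiIiIiIiIiIiIiIiIiIRERERERERERERERERERIiIiIiIiIiIiIiIiIiIiIiIhEREREREREREREREREREiIiIiIiIiIiIiIiIiIiIiIiERERERERERERERERERESIiIiIiIiIiIiIiIiIiIiIiIRERERERERERERERERERIiIiIiIiIiIiIiIiIiIiIiIhEREREREREREREREREREiIiIiIiIiIiIiIiIiIiIiIi"/>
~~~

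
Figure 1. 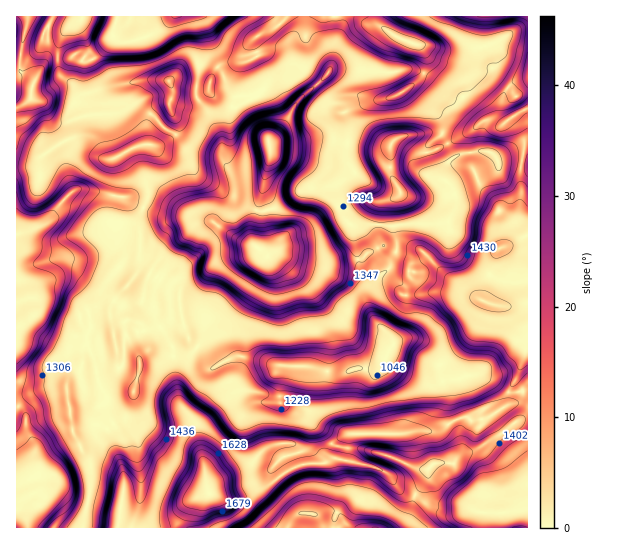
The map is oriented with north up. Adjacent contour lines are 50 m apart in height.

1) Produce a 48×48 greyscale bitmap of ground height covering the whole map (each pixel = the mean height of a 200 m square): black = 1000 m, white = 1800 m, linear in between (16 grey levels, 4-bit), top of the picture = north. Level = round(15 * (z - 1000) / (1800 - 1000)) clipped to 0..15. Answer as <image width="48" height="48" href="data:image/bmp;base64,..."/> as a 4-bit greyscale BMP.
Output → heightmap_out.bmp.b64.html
<image width="48" height="48" href="data:image/bmp;base64,Qk32BAAAAAAAAHYAAAAoAAAAMAAAADAAAAABAAQAAAAAAIAEAAATCwAAEwsAABAAAAAAAAAAAAAAABEREQAiIiIAMzMzAERERABVVVUAZmZmAHd3dwCIiIgAmZmZAKqqqgC7u7sAzMzMAN3d3QDu7u4A////AKqXZlaaqqq8zLqYZUMzNEMzNVZniaqqqqqphlaKqqrN7ty6hlQzNEVVVWZ4mqqqqqqql2aKqarO//7bqGVERFVVZnd3mqqqqqqqqGZ6qaq97/7KqoZVVVVmaHdniaqqqqqqqGZ5qJqs7/7Kqqh2ZmZniXZmd5qqqqqql1Voh5qr3+26qZqZmZmZmHZmZnmZqqqphlVndomqztuqqpmaqqqYdmZmZneJmpqoZVVmZniqzcqpqqmZmZmHeIiHdnd4mZmXZVVVVmeau6mHiZmHeaqqqqmZh4h3iJl2VVVVVWaaqqdmZmZmZ5mqqqqZmJmIeIh2VVVVVVaaqoZVVVVVVmd4iZmYiZmYiIdlVVVVVVeamGZVVUVVVVVWZnd3d4iZmIdlVVVVVVaZdlVVVUREREREVVVmZmZ4iIdlVVVVVVZ3ZVVVVDMiIiIhI1VVVVZniIdlVVVVVVVmVVVVQiIiIhERETVVVVVniZdmVVVVVVVVVVVVMhESIiERESVVVmZnmql2VVVVVVVVVVVVQzMzMzIhESRVZnd5qqmGVVVVVVVVVVVVVVVVVVQxERNFZ5maqqqXZVVVVVVVVVVVVVVVVVUxESNVaKqqqqqoZVVVVVVVVVVWZmZmVVVCI1VWeaqqqqqpZVVVVVVVVVVmeJh3dlVDRWZnmqqqqqqqdlVVVVVVVWZ4mqqpl2VVVneJqqqqqqqphmVVVVVVVmeaq7uqqXZVZneJqqqqqqqpl2ZVVVVVaJmrzt3LqpdmZnd5qqqqqqqZh3ZVVVVVaKq97+7bqpdmZneIiZqqqqqYh3ZlVVVmaKvO//7bqpd2ZneHZ4qqqqqYd2ZlVVZomave//7bqnZmZmd2ZnqrqqqodmZVVVZ5qqvO7u7bqWZmZmZlVWmqqqqqhmZVVWeKqru7zMzKp2VmZmVVVWmqqpmZmGZmZmeKqqqqqqqphlZnd3ZlVWiaqod4mHZmZmaJqqqqqql2ZlZ4mZhmVWeZmXZniYdmZlZniJmqu6dmVVZniZhmVWd4mXZWd3ZVVVZmZomqvLhmVVVWiZZlVmZmiGVWZmVEVVVVZomqvcp2ZVVXmXZmZmZmeGVVZVQzRERVVomqvuuXZVVomXZmZmZmeHZVVVREMzRFVomaz+yXZVVoqod3ZmZmeHZlVVVVRDRVVniK3+yXZVVomph2Z3d4iIdmZVVVVUVVVWZpzduGZVVmeIh2Z4iZmZh2ZmVVVVU0VVVniqqGVVVVVmZmZniZqaqYZVVVVVQjVVVWZnmWVVVURFVWZmeIiZqYZVVVVVMjVVVVVWaHZVVUMzRVZmZ4eJqXZlVVVUMjVVVVVVZndlVVVDNFVmZneJqXZmZVVUMjVVVVVVVWd2VVVVRFVWZmeJmXeId2ZmVEVVVERVVVZ2VVVVQ0VVZmaJiHeIiZmZdlVlVERFVVVmVVQyEjRVVmaJh3Z3mqqqqHZ2VUNFVVVVVDIRETVVVWZ5l2ZmiqqqqqmYZUM0VVVVQiERI1VmZmZ5qHZVeaqqq7qqhlVEREREMhEkVWZ4iIiA=="/>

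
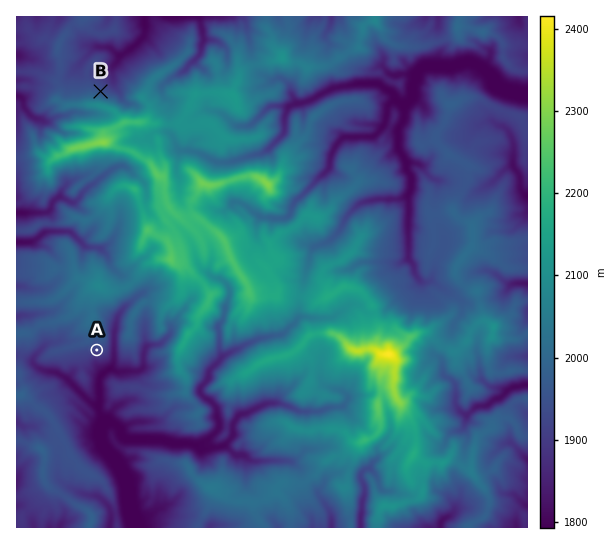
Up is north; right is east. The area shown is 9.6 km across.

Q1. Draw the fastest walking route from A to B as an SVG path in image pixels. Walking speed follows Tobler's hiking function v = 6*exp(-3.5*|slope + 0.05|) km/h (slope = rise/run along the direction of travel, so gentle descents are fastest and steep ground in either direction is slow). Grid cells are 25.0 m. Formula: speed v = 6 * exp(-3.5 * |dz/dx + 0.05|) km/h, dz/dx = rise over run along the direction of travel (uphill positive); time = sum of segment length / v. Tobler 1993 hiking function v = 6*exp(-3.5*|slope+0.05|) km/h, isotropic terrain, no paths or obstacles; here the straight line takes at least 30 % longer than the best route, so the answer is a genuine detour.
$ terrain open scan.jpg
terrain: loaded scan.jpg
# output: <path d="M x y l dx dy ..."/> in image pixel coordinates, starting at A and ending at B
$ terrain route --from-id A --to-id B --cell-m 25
<path d="M97 350l0-5 5-11 0-19 3-5 2-3 4-2 3-3 1-3 10-9 2-5 3-3 1-3 0-10-4-7 0-5 3-6 0-2 9-19 0-1 4-8 3-2 7 0 2-1 2-3 0-6 12-24 0-20-2-3-4-4-9-20 0-3 3-5 4-4 1-3 0-1-1-3-4-2-3-4-4-4-3-2-8 4-2 0-6-2-5 0-3-2-8-6-10-6-4-4"/>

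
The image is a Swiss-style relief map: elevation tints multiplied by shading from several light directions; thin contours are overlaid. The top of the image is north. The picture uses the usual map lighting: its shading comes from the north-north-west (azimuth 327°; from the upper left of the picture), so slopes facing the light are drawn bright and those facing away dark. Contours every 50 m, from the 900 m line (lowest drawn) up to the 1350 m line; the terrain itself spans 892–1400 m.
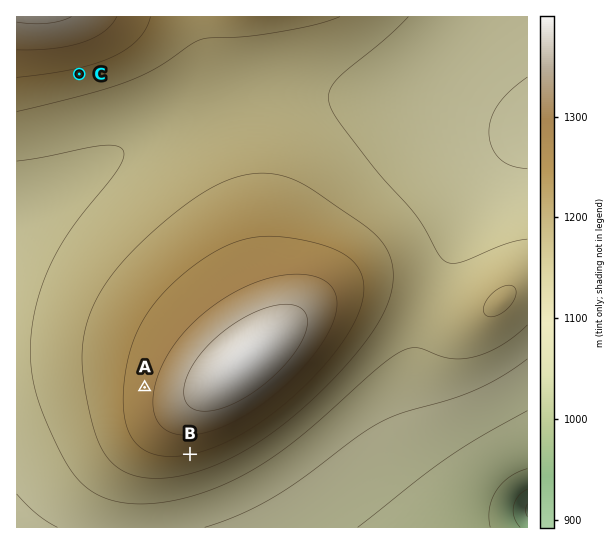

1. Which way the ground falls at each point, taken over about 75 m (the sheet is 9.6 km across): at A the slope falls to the W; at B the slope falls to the S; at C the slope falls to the S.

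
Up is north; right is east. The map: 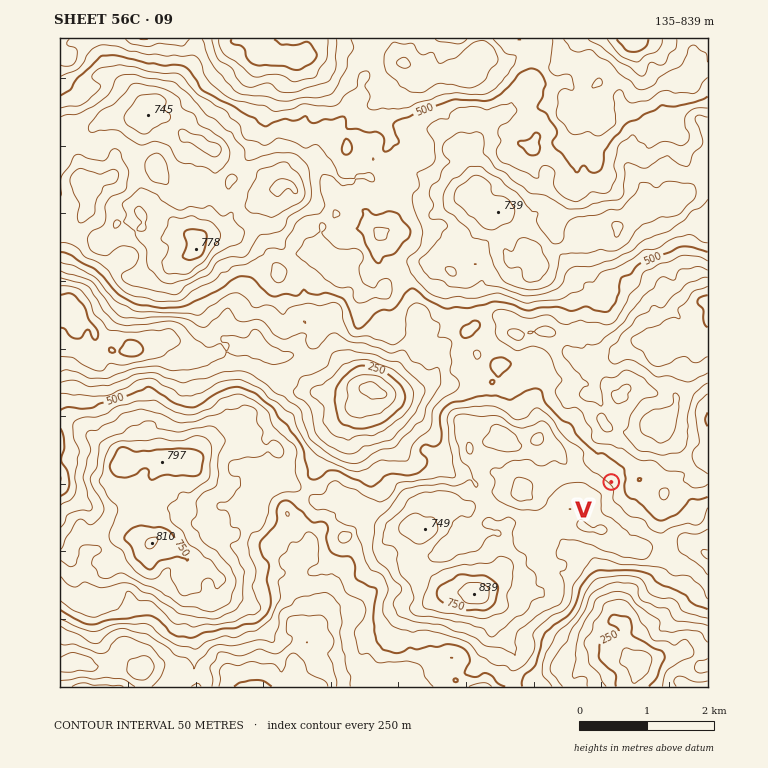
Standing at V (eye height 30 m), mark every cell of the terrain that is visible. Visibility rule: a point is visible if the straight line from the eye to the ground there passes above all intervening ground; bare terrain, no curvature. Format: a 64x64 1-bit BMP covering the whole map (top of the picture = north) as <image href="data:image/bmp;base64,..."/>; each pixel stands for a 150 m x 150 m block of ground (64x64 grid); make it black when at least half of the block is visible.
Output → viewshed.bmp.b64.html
<image width="64" height="64" href="data:image/bmp;base64,Qk0+AgAAAAAAAD4AAAAoAAAAQAAAAEAAAAABAAEAAAAAAAACAAATCwAAEwsAAAIAAAAAAAAA////AAAAAAAAAAAAAAAAAAAAAAAAAAAAAAAAAAAAAAAAAAAAAAAAAAAAAAAAAAAAAAAAAAAAAAAAAAAAAAAAAAAAAAAAAAAAAAAAAAAAAAAAAAAAAAAAAAAAAAAAAAAAAAAAAAAAAAAAAAAAAAAAAAAAAAAAAAAJAAAAAAAAAP8AAAAAAAAD/wAAAAAAAAf/AAAAAAAAA/8AAAAAAAAD/wAAAAAAABP/AAAAAAAAB/0AAAAAAAA/7wAAAAAAUfwHAAAAAAAI8AcAAAAAAAnADwAAAAAAALGfAAAAAAAAm/8AAAAAAAAP/wAAAAAAAQf/AAAAAAAB/M8AAAAAAAH4AgAAAAAAA/gBAAAAAAAB+AAAAAAAAAD8AAAAAAAAAHwAAAAAAABA/gIAAAAAACP/DAAAAAAB///8AAAAAAf///8AAAAAD////wAAAAAMy///AAAAAAAJ//8AAAAAA4B//wAAAAAAgD//AAAAAACAAf8AAAAAAIAA/gAAAAABgAA/AAAAAAOAAB8AAAAAAAAABAAAAQAAAAAAAAABwAAAAAAAAACAAAAAAAAAAAAAAAAAAAAAAAAAAAAAAAAAAAAAAAAAAAAAAAAAAAAAAAAAAAAAAAAAAAAAAAAAAAAAAAAAAAAAAAAAAAAAAAAAAAAAAAAAAAAAAAAAAAAAAAAAAAAAAAAAAAAAAA=="/>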